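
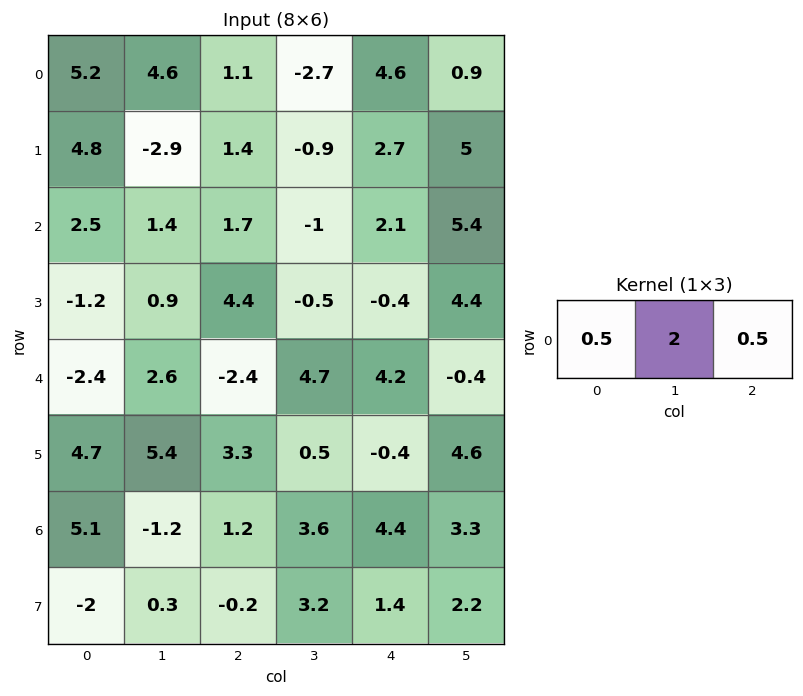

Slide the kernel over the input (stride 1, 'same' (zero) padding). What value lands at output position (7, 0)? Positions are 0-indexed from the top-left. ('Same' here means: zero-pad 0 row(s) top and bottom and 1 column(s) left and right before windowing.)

The receptive field on the zero-padded input at this output position is [0 -2 0.3]. Elementwise product with the kernel and sum: 0·0.5 + -2·2 + 0.3·0.5.

-3.85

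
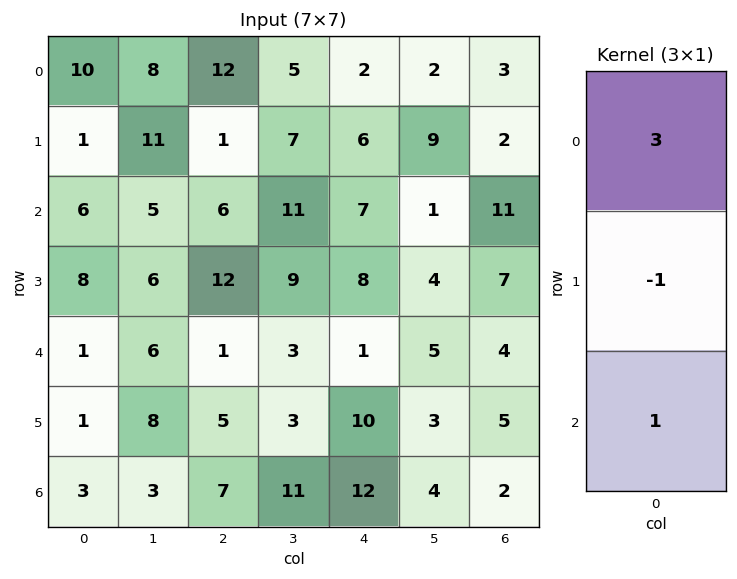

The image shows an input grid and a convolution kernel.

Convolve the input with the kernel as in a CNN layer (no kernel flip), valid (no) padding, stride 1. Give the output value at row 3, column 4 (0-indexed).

The receptive field on the input at this output position is [8 / 1 / 10]. Elementwise product with the kernel and sum: 8·3 + 1·-1 + 10·1.

33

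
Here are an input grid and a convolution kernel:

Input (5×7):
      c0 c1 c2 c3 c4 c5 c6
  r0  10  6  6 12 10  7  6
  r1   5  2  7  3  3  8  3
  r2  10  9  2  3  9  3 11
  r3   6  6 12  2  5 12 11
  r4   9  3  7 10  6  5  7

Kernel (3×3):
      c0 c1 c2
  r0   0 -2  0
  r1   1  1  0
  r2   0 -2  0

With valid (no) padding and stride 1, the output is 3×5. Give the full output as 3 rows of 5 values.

Output[0,0]: The receptive field on the input at this output position is [10 6 6 / 5 2 7 / 10 9 2]. Elementwise product with the kernel and sum: 6·-2 + 5·1 + 2·1 + 9·-2.
Output[0,1]: The receptive field on the input at this output position is [6 6 12 / 2 7 3 / 9 2 3]. Elementwise product with the kernel and sum: 6·-2 + 2·1 + 7·1 + 2·-2.

-23 -7 -20 -32 -9
3 -27 -5 -4 -28
-12 0 -12 -23 1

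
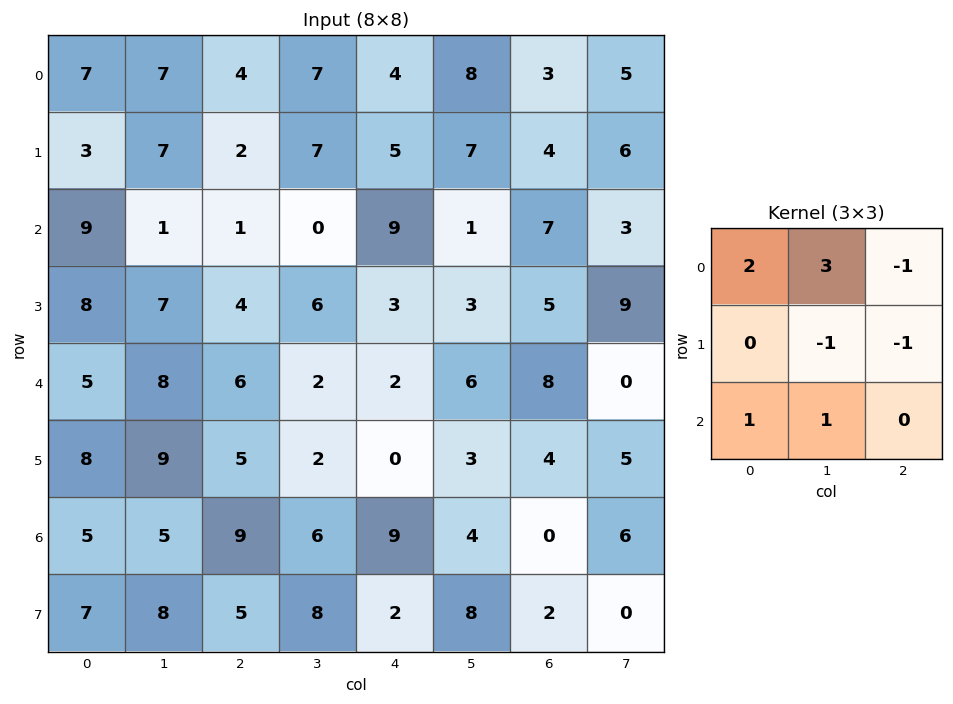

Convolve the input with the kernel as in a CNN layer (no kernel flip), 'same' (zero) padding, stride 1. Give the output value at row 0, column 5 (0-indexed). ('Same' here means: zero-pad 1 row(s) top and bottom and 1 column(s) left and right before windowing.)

1

The receptive field on the zero-padded input at this output position is [0 0 0 / 4 8 3 / 5 7 4]. Elementwise product with the kernel and sum: 0·2 + 0·3 + 0·-1 + 8·-1 + 3·-1 + 5·1 + 7·1.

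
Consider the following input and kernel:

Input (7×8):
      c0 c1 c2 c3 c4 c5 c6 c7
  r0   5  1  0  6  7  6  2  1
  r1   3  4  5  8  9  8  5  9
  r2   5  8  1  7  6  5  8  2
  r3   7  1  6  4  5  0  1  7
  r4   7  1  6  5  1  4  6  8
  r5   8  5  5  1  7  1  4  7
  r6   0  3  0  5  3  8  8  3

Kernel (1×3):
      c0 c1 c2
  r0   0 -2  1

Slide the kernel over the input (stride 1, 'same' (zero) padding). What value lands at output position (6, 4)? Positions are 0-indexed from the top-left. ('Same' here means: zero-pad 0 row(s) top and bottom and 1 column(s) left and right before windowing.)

The receptive field on the zero-padded input at this output position is [5 3 8]. Elementwise product with the kernel and sum: 3·-2 + 8·1.

2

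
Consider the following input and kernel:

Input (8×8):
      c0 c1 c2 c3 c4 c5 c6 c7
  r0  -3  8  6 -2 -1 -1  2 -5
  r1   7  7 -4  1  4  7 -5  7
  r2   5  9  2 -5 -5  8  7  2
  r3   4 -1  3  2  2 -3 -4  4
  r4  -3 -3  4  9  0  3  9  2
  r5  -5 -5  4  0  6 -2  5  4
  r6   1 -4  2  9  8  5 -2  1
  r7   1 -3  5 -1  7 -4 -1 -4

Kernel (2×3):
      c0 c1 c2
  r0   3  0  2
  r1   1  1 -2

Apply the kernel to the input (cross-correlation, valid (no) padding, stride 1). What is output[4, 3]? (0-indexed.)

43

The receptive field on the input at this output position is [9 0 3 / 0 6 -2]. Elementwise product with the kernel and sum: 9·3 + 3·2 + 0·1 + 6·1 + -2·-2.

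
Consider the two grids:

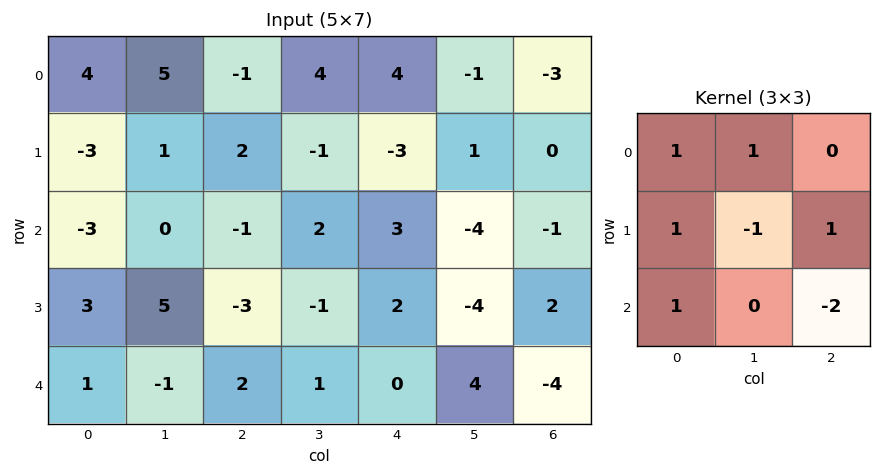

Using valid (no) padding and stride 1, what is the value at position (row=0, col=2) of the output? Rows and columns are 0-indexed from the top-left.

The receptive field on the input at this output position is [-1 4 4 / 2 -1 -3 / -1 2 3]. Elementwise product with the kernel and sum: -1·1 + 4·1 + 2·1 + -1·-1 + -3·1 + -1·1 + 3·-2.

-4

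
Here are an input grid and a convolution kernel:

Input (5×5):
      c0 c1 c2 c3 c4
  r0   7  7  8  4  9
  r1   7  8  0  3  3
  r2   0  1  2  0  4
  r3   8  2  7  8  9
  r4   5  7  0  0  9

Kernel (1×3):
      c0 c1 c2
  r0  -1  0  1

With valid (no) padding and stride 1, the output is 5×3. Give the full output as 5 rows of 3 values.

1 -3 1
-7 -5 3
2 -1 2
-1 6 2
-5 -7 9

Output[0,0]: The receptive field on the input at this output position is [7 7 8]. Elementwise product with the kernel and sum: 7·-1 + 8·1.
Output[0,1]: The receptive field on the input at this output position is [7 8 4]. Elementwise product with the kernel and sum: 7·-1 + 4·1.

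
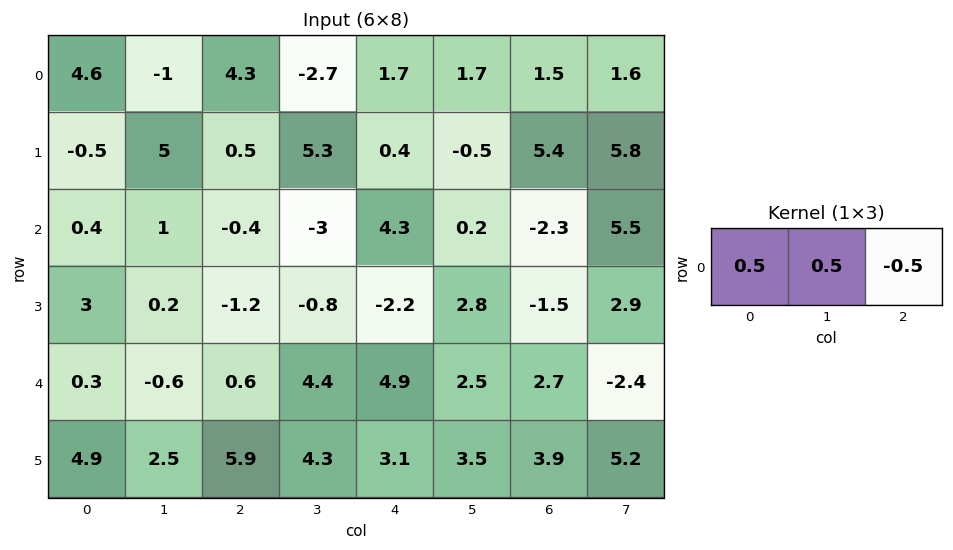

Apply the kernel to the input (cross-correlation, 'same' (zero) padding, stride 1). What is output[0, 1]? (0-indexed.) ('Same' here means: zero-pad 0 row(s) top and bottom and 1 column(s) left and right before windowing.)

The receptive field on the zero-padded input at this output position is [4.6 -1 4.3]. Elementwise product with the kernel and sum: 4.6·0.5 + -1·0.5 + 4.3·-0.5.

-0.35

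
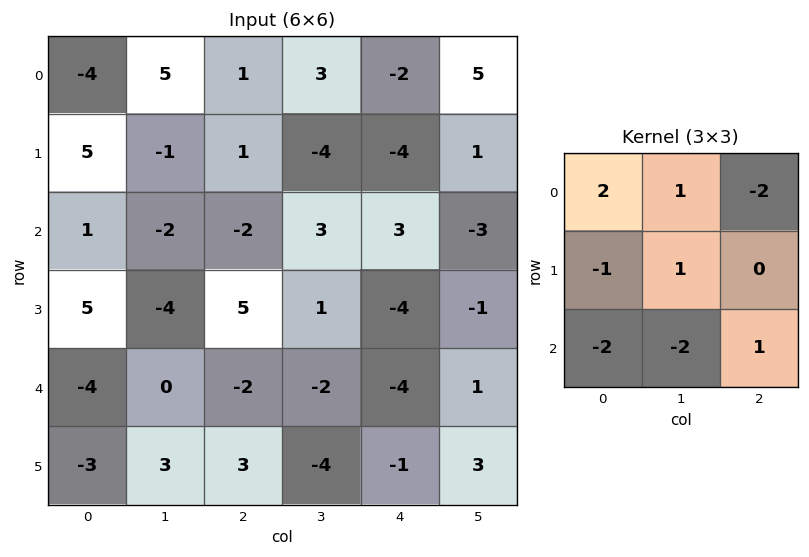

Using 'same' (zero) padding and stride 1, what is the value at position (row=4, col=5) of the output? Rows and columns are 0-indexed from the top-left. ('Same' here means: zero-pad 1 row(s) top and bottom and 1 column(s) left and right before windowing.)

The receptive field on the zero-padded input at this output position is [-4 -1 0 / -4 1 0 / -1 3 0]. Elementwise product with the kernel and sum: -4·2 + -1·1 + 0·-2 + -4·-1 + 1·1 + -1·-2 + 3·-2 + 0·1.

-8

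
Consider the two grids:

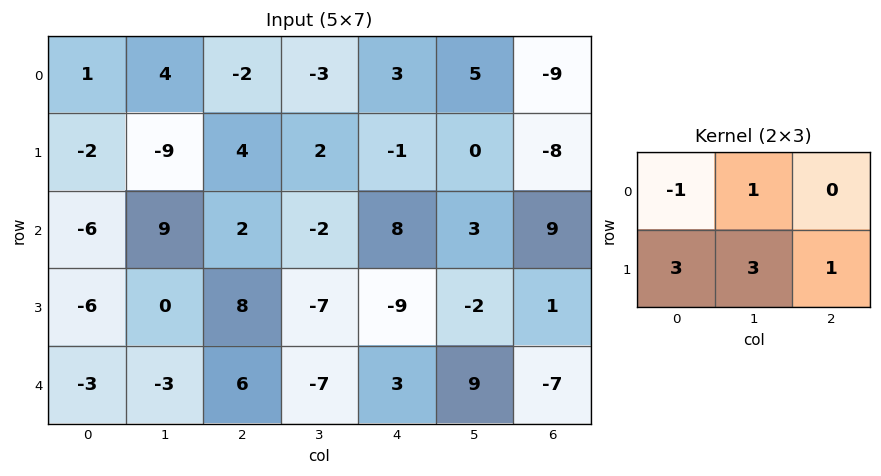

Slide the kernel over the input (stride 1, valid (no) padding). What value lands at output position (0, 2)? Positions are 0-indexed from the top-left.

The receptive field on the input at this output position is [-2 -3 3 / 4 2 -1]. Elementwise product with the kernel and sum: -2·-1 + -3·1 + 4·3 + 2·3 + -1·1.

16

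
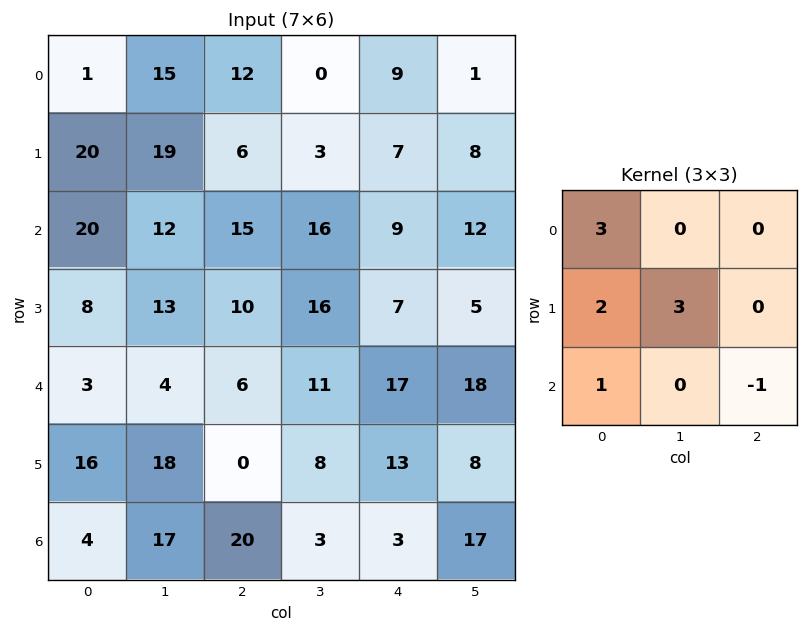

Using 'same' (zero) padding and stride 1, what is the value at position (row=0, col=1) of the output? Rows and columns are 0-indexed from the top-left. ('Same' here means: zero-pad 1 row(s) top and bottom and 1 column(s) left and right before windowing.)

The receptive field on the zero-padded input at this output position is [0 0 0 / 1 15 12 / 20 19 6]. Elementwise product with the kernel and sum: 0·3 + 1·2 + 15·3 + 20·1 + 6·-1.

61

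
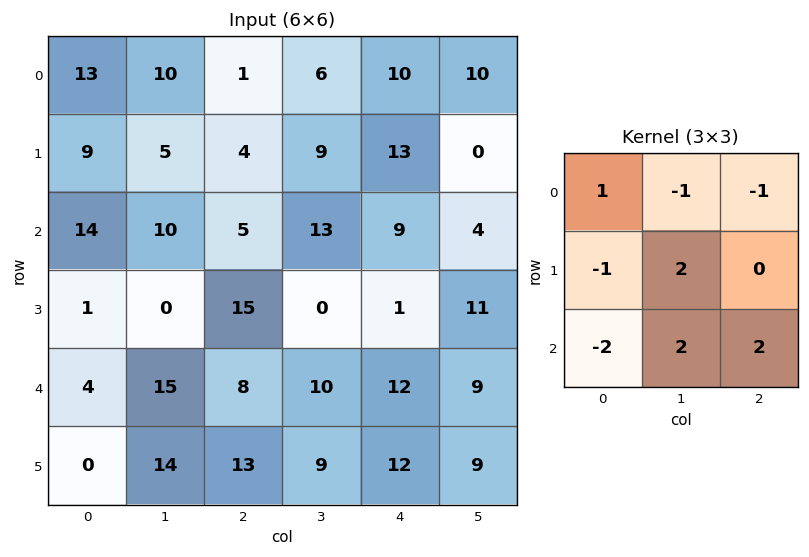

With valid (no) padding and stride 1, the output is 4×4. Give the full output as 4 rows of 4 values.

5 22 33 3
34 22 -25 25
36 28 -4 24
66 2 42 26

Output[0,0]: The receptive field on the input at this output position is [13 10 1 / 9 5 4 / 14 10 5]. Elementwise product with the kernel and sum: 13·1 + 10·-1 + 1·-1 + 9·-1 + 5·2 + 14·-2 + 10·2 + 5·2.
Output[0,1]: The receptive field on the input at this output position is [10 1 6 / 5 4 9 / 10 5 13]. Elementwise product with the kernel and sum: 10·1 + 1·-1 + 6·-1 + 5·-1 + 4·2 + 10·-2 + 5·2 + 13·2.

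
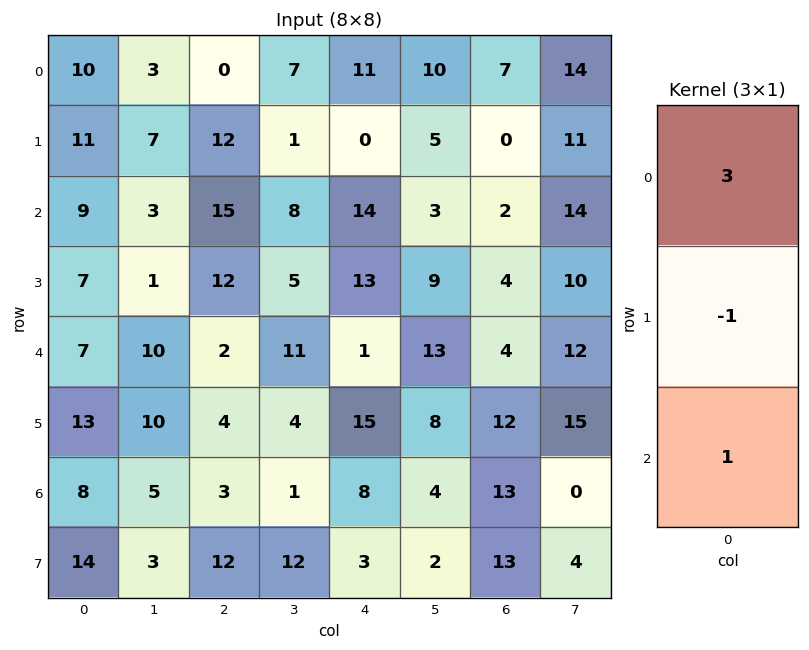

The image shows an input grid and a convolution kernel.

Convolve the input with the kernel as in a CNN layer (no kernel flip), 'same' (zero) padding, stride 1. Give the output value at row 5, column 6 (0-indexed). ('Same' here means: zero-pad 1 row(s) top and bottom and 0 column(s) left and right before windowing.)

13

The receptive field on the zero-padded input at this output position is [4 / 12 / 13]. Elementwise product with the kernel and sum: 4·3 + 12·-1 + 13·1.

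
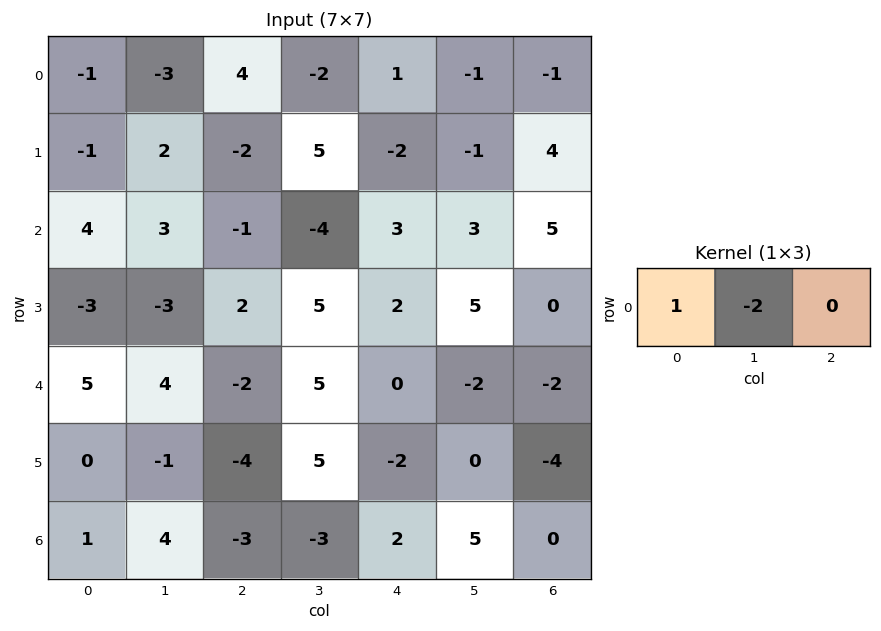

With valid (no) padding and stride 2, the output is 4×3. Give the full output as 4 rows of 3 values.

Output[0,0]: The receptive field on the input at this output position is [-1 -3 4]. Elementwise product with the kernel and sum: -1·1 + -3·-2.
Output[0,1]: The receptive field on the input at this output position is [4 -2 1]. Elementwise product with the kernel and sum: 4·1 + -2·-2.

5 8 3
-2 7 -3
-3 -12 4
-7 3 -8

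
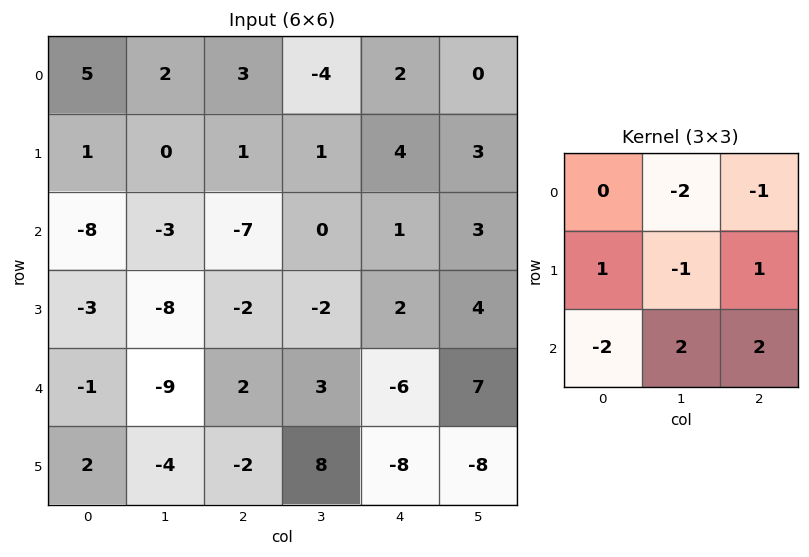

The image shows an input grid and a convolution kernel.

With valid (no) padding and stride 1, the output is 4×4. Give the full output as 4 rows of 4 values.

-9 -10 26 4
-27 9 -8 7
4 34 -9 -9
12 18 -1 -40

Output[0,0]: The receptive field on the input at this output position is [5 2 3 / 1 0 1 / -8 -3 -7]. Elementwise product with the kernel and sum: 2·-2 + 3·-1 + 1·1 + 0·-1 + 1·1 + -8·-2 + -3·2 + -7·2.
Output[0,1]: The receptive field on the input at this output position is [2 3 -4 / 0 1 1 / -3 -7 0]. Elementwise product with the kernel and sum: 3·-2 + -4·-1 + 0·1 + 1·-1 + 1·1 + -3·-2 + -7·2 + 0·2.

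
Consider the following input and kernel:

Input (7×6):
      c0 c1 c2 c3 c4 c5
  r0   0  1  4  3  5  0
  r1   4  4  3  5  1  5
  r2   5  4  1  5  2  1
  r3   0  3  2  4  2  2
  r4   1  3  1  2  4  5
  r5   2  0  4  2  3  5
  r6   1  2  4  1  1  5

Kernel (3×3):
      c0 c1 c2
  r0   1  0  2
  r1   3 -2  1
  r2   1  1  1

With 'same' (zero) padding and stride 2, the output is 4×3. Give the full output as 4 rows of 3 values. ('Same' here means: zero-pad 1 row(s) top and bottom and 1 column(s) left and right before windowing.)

9 10 10
5 38 35
9 26 21
0 3 18

Output[0,0]: The receptive field on the zero-padded input at this output position is [0 0 0 / 0 0 1 / 0 4 4]. Elementwise product with the kernel and sum: 0·1 + 0·2 + 0·3 + 0·-2 + 1·1 + 0·1 + 4·1 + 4·1.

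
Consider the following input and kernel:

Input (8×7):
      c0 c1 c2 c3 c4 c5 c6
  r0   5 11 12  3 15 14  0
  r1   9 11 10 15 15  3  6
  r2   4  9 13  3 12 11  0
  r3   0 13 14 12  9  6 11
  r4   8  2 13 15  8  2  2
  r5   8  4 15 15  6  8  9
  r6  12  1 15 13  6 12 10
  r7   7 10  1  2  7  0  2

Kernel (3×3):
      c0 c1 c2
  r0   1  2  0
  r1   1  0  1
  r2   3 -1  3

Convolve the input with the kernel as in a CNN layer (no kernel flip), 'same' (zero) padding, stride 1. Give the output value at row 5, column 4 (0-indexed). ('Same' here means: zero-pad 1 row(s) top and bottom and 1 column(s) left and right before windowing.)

123

The receptive field on the zero-padded input at this output position is [15 8 2 / 15 6 8 / 13 6 12]. Elementwise product with the kernel and sum: 15·1 + 8·2 + 15·1 + 8·1 + 13·3 + 6·-1 + 12·3.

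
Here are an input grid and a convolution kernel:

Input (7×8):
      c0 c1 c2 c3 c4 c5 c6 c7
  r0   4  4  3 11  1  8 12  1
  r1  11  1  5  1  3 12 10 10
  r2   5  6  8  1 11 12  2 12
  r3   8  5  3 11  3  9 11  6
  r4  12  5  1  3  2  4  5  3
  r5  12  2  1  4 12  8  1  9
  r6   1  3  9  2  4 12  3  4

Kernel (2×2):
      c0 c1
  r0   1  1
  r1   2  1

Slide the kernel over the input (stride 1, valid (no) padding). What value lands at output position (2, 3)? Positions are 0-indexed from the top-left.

37

The receptive field on the input at this output position is [1 11 / 11 3]. Elementwise product with the kernel and sum: 1·1 + 11·1 + 11·2 + 3·1.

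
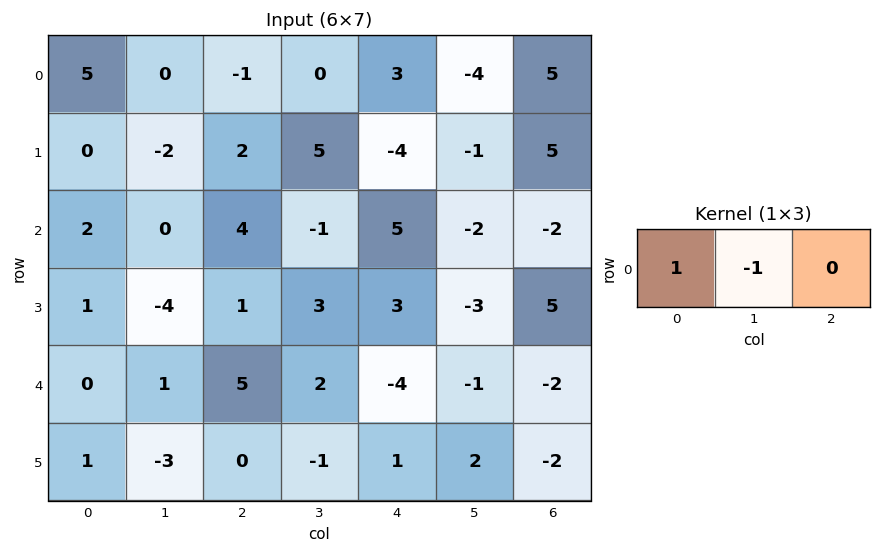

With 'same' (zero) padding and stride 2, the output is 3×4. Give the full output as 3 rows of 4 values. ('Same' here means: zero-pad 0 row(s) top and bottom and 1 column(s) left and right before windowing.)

Output[0,0]: The receptive field on the zero-padded input at this output position is [0 5 0]. Elementwise product with the kernel and sum: 0·1 + 5·-1.
Output[0,1]: The receptive field on the zero-padded input at this output position is [0 -1 0]. Elementwise product with the kernel and sum: 0·1 + -1·-1.

-5 1 -3 -9
-2 -4 -6 0
0 -4 6 1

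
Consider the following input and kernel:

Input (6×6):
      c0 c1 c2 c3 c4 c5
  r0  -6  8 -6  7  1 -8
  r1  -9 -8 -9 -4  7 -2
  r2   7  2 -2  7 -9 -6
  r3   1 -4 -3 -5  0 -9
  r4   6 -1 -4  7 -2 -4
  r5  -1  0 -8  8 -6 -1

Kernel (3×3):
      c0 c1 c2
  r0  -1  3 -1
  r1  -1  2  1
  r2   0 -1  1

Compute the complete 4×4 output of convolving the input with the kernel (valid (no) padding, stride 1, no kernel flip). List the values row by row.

Output[0,0]: The receptive field on the input at this output position is [-6 8 -6 / -9 -8 -9 / 7 2 -2]. Elementwise product with the kernel and sum: -6·-1 + 8·3 + -6·-1 + -9·-1 + -8·2 + -9·1 + 2·-1 + -2·1.
Output[0,1]: The receptive field on the input at this output position is [8 -6 7 / -8 -9 -4 / 2 -2 7]. Elementwise product with the kernel and sum: 8·-1 + -6·3 + 7·-1 + -8·-1 + -9·2 + -4·1 + -2·-1 + 7·1.

16 -38 18 23
-10 -16 2 -13
-14 -11 16 -34
-30 16 -10 4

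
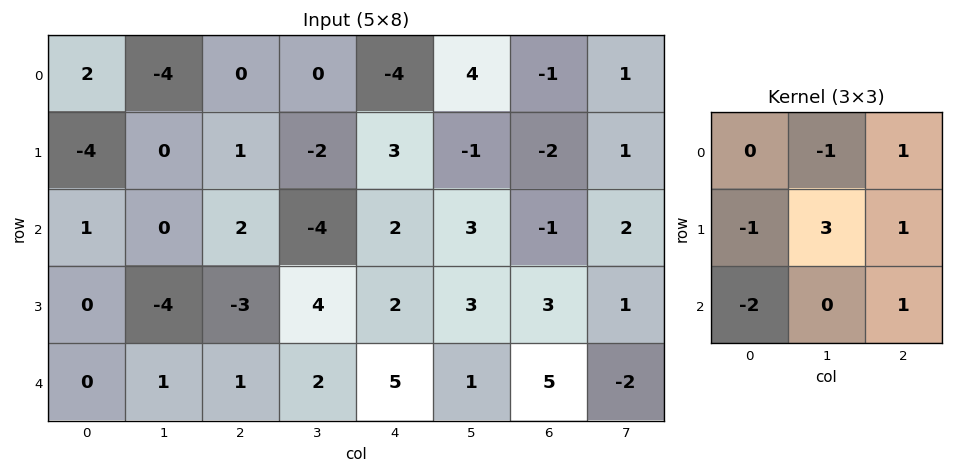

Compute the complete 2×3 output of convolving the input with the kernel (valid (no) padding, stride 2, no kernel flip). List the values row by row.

9 -10 -18
-12 26 1

Output[0,0]: The receptive field on the input at this output position is [2 -4 0 / -4 0 1 / 1 0 2]. Elementwise product with the kernel and sum: -4·-1 + 0·1 + -4·-1 + 0·3 + 1·1 + 1·-2 + 2·1.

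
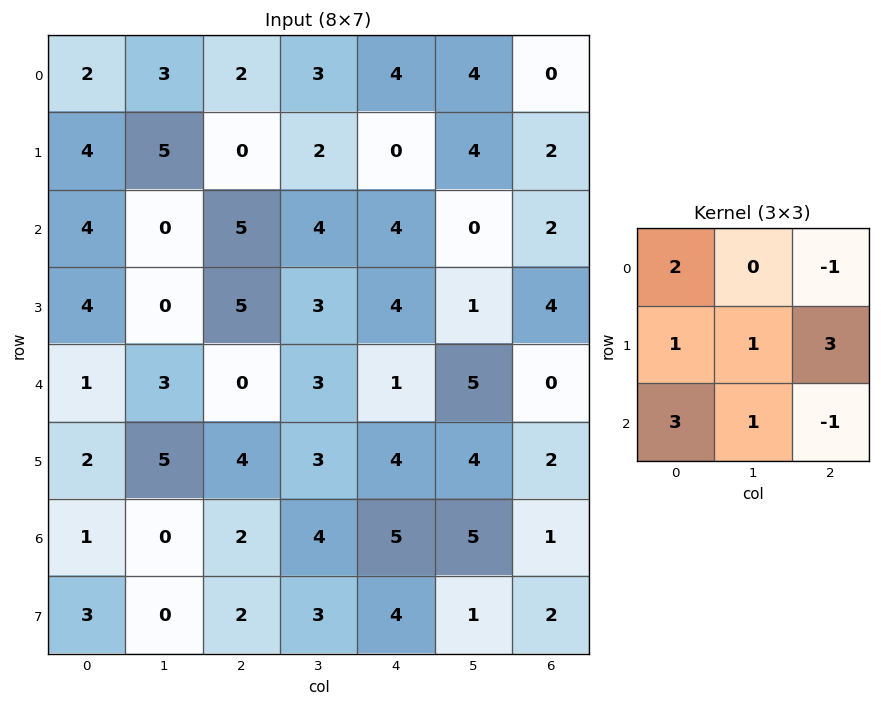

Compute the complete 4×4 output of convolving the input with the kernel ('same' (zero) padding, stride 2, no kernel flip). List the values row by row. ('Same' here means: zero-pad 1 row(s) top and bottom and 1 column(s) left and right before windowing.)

10 27 21 18
3 27 20 17
7 25 33 21
-1 20 38 19

Output[0,0]: The receptive field on the zero-padded input at this output position is [0 0 0 / 0 2 3 / 0 4 5]. Elementwise product with the kernel and sum: 0·2 + 0·-1 + 0·1 + 2·1 + 3·3 + 0·3 + 4·1 + 5·-1.
Output[0,1]: The receptive field on the zero-padded input at this output position is [0 0 0 / 3 2 3 / 5 0 2]. Elementwise product with the kernel and sum: 0·2 + 0·-1 + 3·1 + 2·1 + 3·3 + 5·3 + 0·1 + 2·-1.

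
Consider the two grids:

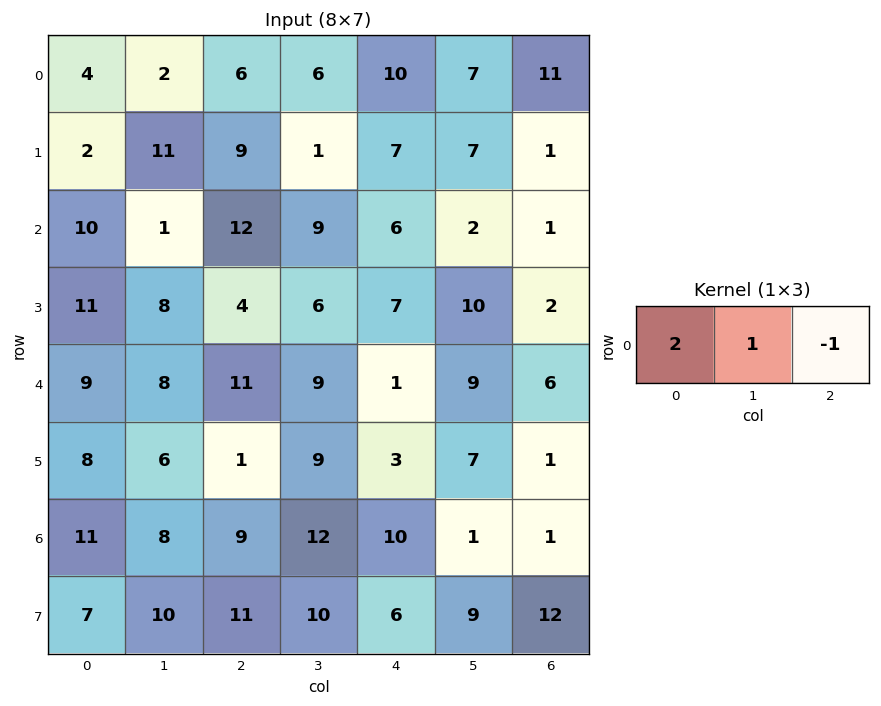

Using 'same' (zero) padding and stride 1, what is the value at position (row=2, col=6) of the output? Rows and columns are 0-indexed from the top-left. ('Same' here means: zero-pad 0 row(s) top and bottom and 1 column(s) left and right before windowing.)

5

The receptive field on the zero-padded input at this output position is [2 1 0]. Elementwise product with the kernel and sum: 2·2 + 1·1 + 0·-1.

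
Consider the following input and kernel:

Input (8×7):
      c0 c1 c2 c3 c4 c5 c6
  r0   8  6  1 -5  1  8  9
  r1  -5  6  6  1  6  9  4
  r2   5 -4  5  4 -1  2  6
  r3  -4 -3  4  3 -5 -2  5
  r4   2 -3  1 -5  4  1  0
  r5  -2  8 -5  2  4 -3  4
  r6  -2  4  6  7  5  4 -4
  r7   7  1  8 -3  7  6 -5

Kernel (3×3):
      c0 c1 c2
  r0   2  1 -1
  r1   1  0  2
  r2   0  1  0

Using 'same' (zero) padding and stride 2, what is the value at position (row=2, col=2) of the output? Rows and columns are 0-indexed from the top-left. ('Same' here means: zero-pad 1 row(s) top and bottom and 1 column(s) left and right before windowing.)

The receptive field on the zero-padded input at this output position is [3 -5 -2 / -5 4 1 / 2 4 -3]. Elementwise product with the kernel and sum: 3·2 + -5·1 + -2·-1 + -5·1 + 1·2 + 4·1.

4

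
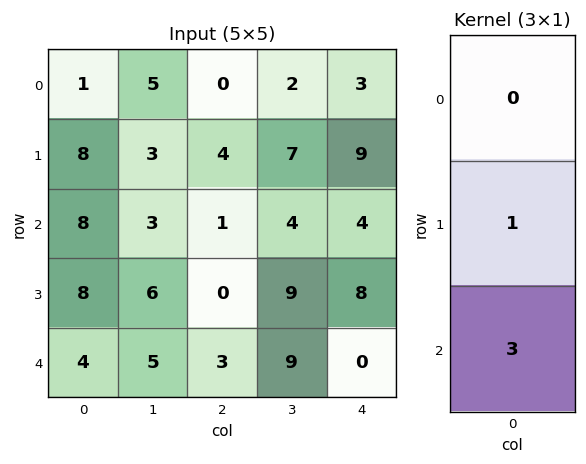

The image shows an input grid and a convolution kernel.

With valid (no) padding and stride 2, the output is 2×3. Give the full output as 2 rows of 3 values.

Output[0,0]: The receptive field on the input at this output position is [1 / 8 / 8]. Elementwise product with the kernel and sum: 8·1 + 8·3.

32 7 21
20 9 8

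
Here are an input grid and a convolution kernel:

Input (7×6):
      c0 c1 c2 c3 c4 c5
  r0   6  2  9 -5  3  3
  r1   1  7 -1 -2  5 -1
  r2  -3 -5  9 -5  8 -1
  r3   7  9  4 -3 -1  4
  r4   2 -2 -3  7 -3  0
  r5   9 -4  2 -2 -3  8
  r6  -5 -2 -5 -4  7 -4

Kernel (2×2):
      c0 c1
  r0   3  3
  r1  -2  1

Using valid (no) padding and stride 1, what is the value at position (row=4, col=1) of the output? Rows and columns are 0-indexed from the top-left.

-5

The receptive field on the input at this output position is [-2 -3 / -4 2]. Elementwise product with the kernel and sum: -2·3 + -3·3 + -4·-2 + 2·1.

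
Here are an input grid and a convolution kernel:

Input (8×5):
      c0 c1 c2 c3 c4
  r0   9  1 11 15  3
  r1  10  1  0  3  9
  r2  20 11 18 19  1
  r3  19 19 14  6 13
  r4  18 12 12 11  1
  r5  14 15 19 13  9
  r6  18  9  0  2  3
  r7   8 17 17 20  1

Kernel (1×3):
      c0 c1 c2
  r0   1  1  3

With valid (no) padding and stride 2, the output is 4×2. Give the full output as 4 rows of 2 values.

Output[0,0]: The receptive field on the input at this output position is [9 1 11]. Elementwise product with the kernel and sum: 9·1 + 1·1 + 11·3.
Output[0,1]: The receptive field on the input at this output position is [11 15 3]. Elementwise product with the kernel and sum: 11·1 + 15·1 + 3·3.

43 35
85 40
66 26
27 11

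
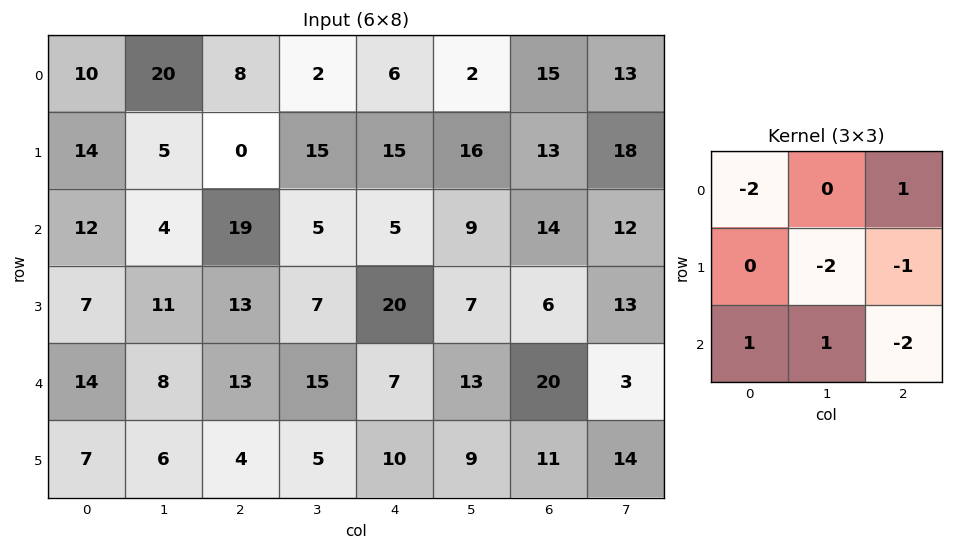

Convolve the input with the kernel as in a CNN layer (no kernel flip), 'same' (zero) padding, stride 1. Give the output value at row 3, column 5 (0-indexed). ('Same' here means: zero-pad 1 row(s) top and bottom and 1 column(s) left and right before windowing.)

The receptive field on the zero-padded input at this output position is [5 9 14 / 20 7 6 / 7 13 20]. Elementwise product with the kernel and sum: 5·-2 + 14·1 + 7·-2 + 6·-1 + 7·1 + 13·1 + 20·-2.

-36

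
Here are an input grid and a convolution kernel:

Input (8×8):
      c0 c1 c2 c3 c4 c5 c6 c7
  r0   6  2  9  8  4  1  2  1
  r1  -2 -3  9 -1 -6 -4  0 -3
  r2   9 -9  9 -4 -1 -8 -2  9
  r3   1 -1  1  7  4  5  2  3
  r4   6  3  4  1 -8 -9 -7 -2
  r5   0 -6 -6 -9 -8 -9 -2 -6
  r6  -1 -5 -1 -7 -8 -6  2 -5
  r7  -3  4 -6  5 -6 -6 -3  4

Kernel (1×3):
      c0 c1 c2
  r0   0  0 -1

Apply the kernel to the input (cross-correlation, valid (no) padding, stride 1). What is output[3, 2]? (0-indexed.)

The receptive field on the input at this output position is [1 7 4]. Elementwise product with the kernel and sum: 4·-1.

-4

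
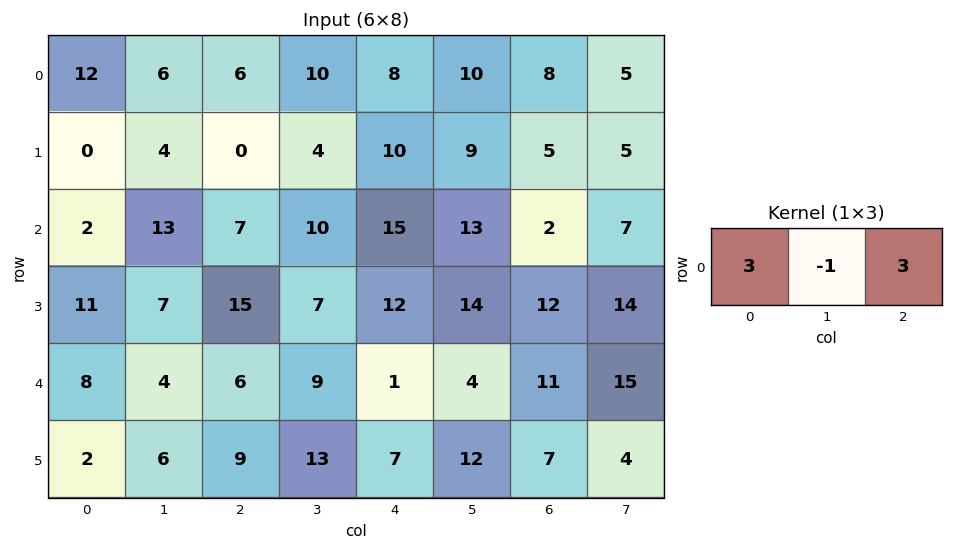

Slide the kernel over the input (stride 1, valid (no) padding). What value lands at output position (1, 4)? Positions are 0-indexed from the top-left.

36

The receptive field on the input at this output position is [10 9 5]. Elementwise product with the kernel and sum: 10·3 + 9·-1 + 5·3.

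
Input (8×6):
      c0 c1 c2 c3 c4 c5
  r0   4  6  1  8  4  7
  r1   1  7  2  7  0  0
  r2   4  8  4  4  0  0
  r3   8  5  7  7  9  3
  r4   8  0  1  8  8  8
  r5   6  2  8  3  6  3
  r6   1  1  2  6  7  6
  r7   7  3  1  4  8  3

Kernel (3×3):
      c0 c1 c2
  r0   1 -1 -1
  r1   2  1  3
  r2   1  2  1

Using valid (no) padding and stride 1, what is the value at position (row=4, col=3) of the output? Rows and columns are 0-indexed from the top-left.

The receptive field on the input at this output position is [8 8 8 / 3 6 3 / 6 7 6]. Elementwise product with the kernel and sum: 8·1 + 8·-1 + 8·-1 + 3·2 + 6·1 + 3·3 + 6·1 + 7·2 + 6·1.

39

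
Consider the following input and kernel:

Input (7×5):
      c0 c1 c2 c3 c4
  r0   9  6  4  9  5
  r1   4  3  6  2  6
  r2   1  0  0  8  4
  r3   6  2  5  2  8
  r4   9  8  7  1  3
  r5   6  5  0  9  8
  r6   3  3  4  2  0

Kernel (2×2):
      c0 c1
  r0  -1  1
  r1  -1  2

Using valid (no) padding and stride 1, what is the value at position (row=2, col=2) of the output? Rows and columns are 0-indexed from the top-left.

The receptive field on the input at this output position is [0 8 / 5 2]. Elementwise product with the kernel and sum: 0·-1 + 8·1 + 5·-1 + 2·2.

7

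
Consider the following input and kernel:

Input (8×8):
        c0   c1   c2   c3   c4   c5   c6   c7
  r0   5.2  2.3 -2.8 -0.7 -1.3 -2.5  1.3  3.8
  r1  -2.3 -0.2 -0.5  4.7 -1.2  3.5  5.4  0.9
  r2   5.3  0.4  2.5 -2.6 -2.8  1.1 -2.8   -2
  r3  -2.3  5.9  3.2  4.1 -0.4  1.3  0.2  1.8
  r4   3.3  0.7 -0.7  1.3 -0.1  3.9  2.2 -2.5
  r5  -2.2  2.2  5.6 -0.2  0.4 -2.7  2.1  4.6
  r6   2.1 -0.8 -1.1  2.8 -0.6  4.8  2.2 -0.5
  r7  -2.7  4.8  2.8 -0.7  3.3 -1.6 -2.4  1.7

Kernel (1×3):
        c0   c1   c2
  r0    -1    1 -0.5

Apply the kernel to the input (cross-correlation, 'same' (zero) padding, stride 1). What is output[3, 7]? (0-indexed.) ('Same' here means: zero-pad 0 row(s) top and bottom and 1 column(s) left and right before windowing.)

The receptive field on the zero-padded input at this output position is [0.2 1.8 0]. Elementwise product with the kernel and sum: 0.2·-1 + 1.8·1 + 0·-0.5.

1.6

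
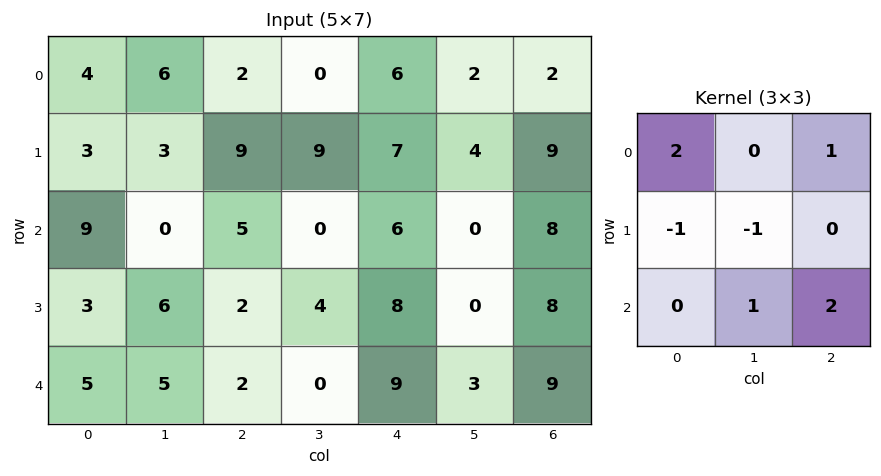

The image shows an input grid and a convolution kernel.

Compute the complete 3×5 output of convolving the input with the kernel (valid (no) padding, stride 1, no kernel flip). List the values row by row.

14 5 4 -8 19
16 20 40 24 33
23 -6 28 3 33

Output[0,0]: The receptive field on the input at this output position is [4 6 2 / 3 3 9 / 9 0 5]. Elementwise product with the kernel and sum: 4·2 + 2·1 + 3·-1 + 3·-1 + 0·1 + 5·2.
Output[0,1]: The receptive field on the input at this output position is [6 2 0 / 3 9 9 / 0 5 0]. Elementwise product with the kernel and sum: 6·2 + 0·1 + 3·-1 + 9·-1 + 5·1 + 0·2.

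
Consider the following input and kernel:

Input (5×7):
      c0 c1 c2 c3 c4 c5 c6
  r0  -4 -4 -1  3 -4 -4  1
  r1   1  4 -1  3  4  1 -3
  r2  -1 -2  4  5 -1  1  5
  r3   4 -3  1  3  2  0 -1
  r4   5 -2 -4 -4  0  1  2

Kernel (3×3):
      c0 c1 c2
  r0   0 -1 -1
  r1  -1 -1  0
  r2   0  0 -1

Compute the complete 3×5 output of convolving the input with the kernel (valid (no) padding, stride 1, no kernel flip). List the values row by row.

-4 -10 0 0 -7
-1 -7 -18 -9 3
1 -3 -8 -6 -10

Output[0,0]: The receptive field on the input at this output position is [-4 -4 -1 / 1 4 -1 / -1 -2 4]. Elementwise product with the kernel and sum: -4·-1 + -1·-1 + 1·-1 + 4·-1 + 4·-1.
Output[0,1]: The receptive field on the input at this output position is [-4 -1 3 / 4 -1 3 / -2 4 5]. Elementwise product with the kernel and sum: -1·-1 + 3·-1 + 4·-1 + -1·-1 + 5·-1.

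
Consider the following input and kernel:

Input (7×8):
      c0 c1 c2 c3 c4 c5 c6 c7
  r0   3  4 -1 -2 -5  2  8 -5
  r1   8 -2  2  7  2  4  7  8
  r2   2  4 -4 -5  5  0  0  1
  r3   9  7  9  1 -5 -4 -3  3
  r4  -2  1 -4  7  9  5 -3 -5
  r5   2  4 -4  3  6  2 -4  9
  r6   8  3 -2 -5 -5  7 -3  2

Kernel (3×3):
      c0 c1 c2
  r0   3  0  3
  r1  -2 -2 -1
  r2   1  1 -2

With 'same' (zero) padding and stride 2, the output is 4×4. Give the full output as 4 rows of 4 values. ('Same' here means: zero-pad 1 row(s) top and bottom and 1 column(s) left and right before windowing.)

Output[0,0]: The receptive field on the zero-padded input at this output position is [0 0 0 / 0 3 4 / 0 8 -2]. Elementwise product with the kernel and sum: 0·3 + 0·3 + 0·-2 + 3·-2 + 4·-1 + 0·1 + 8·1 + -2·-2.

2 -18 13 -20
-19 34 37 22
18 17 -41 -22
-7 24 28 23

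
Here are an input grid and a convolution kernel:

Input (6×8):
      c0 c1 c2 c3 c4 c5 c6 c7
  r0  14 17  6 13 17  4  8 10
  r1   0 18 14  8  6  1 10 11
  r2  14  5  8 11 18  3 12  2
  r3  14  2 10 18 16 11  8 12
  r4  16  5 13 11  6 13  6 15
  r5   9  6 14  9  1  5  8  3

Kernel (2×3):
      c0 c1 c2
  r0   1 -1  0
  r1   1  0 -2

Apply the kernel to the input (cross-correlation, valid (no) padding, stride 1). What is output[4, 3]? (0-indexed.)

The receptive field on the input at this output position is [11 6 13 / 9 1 5]. Elementwise product with the kernel and sum: 11·1 + 6·-1 + 9·1 + 5·-2.

4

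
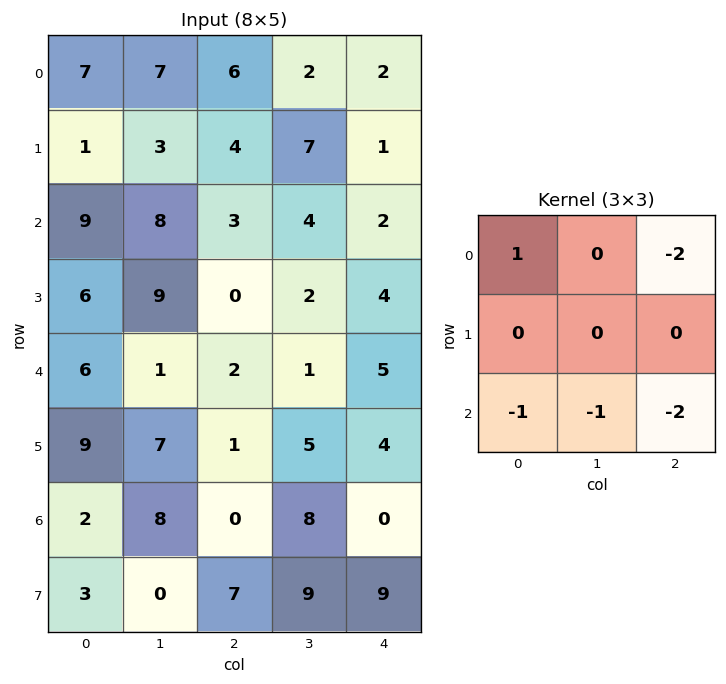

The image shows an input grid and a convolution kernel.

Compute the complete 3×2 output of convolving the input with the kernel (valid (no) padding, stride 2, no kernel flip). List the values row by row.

Output[0,0]: The receptive field on the input at this output position is [7 7 6 / 1 3 4 / 9 8 3]. Elementwise product with the kernel and sum: 7·1 + 6·-2 + 9·-1 + 8·-1 + 3·-2.
Output[0,1]: The receptive field on the input at this output position is [6 2 2 / 4 7 1 / 3 4 2]. Elementwise product with the kernel and sum: 6·1 + 2·-2 + 3·-1 + 4·-1 + 2·-2.

-28 -9
-8 -14
-8 -16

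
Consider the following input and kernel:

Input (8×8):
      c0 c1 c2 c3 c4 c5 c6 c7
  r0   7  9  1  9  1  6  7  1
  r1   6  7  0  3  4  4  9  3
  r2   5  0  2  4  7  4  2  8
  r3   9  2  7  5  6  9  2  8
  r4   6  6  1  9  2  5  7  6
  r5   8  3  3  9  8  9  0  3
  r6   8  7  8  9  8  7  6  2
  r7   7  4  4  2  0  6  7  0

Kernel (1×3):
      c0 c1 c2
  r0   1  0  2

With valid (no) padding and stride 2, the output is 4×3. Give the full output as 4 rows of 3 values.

9 3 15
9 16 11
8 5 16
24 24 20

Output[0,0]: The receptive field on the input at this output position is [7 9 1]. Elementwise product with the kernel and sum: 7·1 + 1·2.
Output[0,1]: The receptive field on the input at this output position is [1 9 1]. Elementwise product with the kernel and sum: 1·1 + 1·2.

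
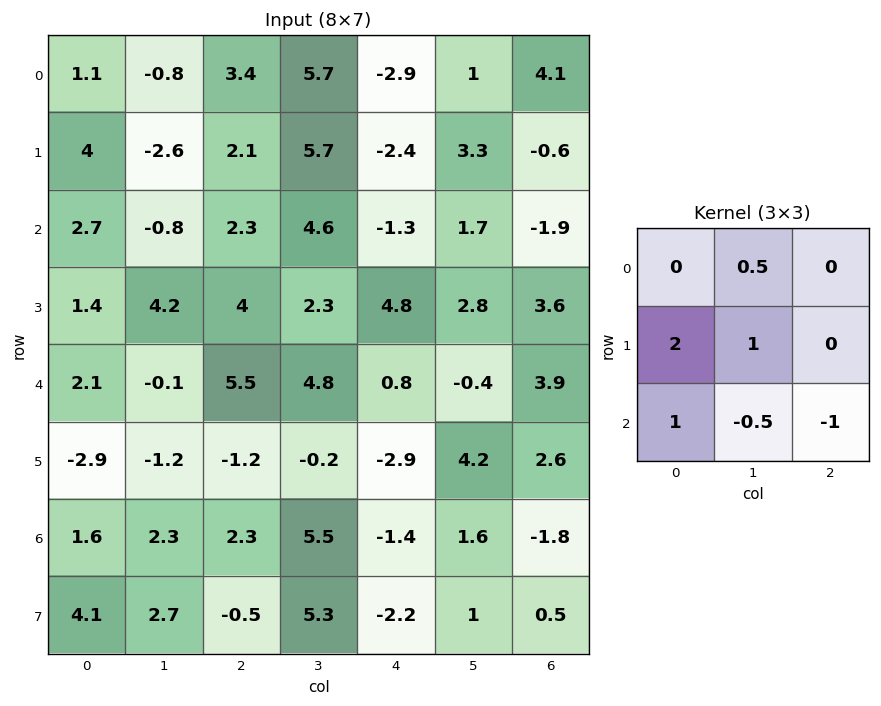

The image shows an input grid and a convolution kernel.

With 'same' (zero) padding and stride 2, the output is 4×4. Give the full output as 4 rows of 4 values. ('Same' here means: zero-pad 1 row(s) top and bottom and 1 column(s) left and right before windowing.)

Output[0,0]: The receptive field on the zero-padded input at this output position is [0 0 0 / 0 1.1 -0.8 / 0 4 -2.6]. Elementwise product with the kernel and sum: 0·0.5 + 0·2 + 1.1·1 + 0·1 + 4·-0.5 + -2.6·-1.
Output[0,1]: The receptive field on the zero-padded input at this output position is [0 0 0 / -0.8 3.4 5.7 / -2.6 2.1 5.7]. Elementwise product with the kernel and sum: 0·0.5 + -0.8·2 + 3.4·1 + -2.6·1 + 2.1·-0.5 + 5.7·-1.

1.7 -7.55 12.1 9.7
-0.2 1.65 3.8 2.2
5.45 6.9 9.85 7.8
-4.6 3.95 13.55 3.45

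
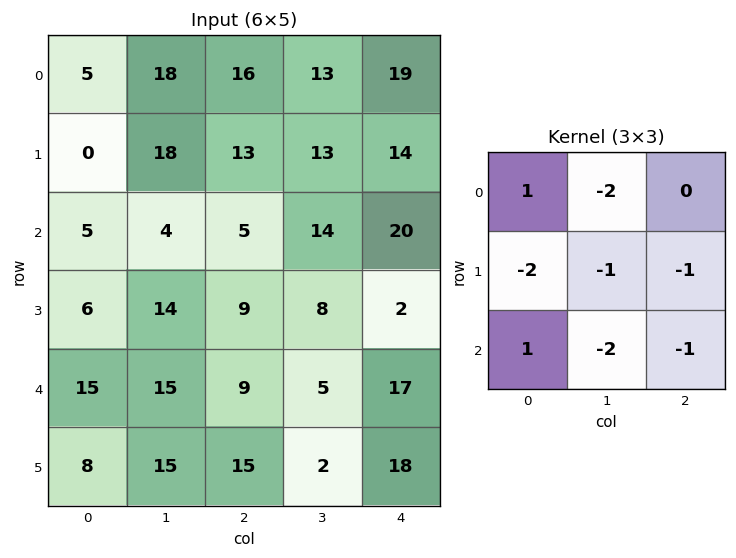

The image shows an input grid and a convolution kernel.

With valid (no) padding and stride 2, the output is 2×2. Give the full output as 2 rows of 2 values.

Output[0,0]: The receptive field on the input at this output position is [5 18 16 / 0 18 13 / 5 4 5]. Elementwise product with the kernel and sum: 5·1 + 18·-2 + 0·-2 + 18·-1 + 13·-1 + 5·1 + 4·-2 + 5·-1.

-70 -106
-62 -69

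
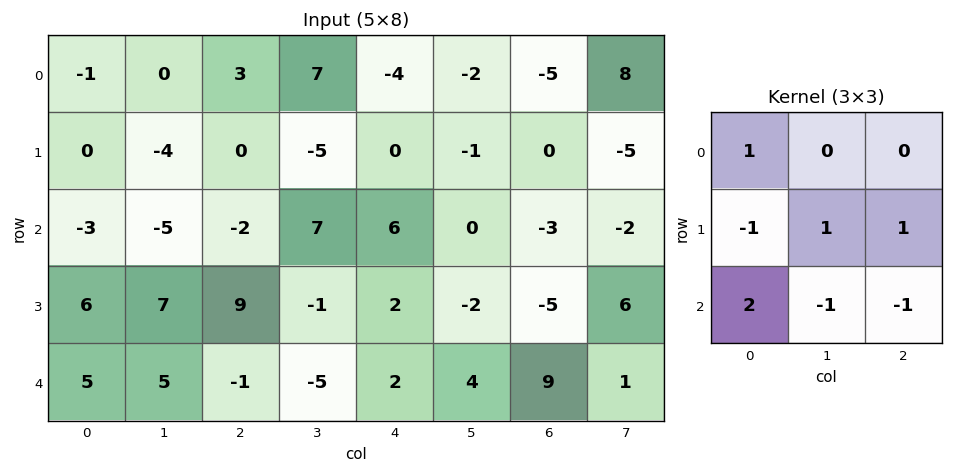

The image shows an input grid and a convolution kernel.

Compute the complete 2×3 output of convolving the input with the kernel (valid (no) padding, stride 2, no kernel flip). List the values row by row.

-4 -19 10
13 -9 -12

Output[0,0]: The receptive field on the input at this output position is [-1 0 3 / 0 -4 0 / -3 -5 -2]. Elementwise product with the kernel and sum: -1·1 + 0·-1 + -4·1 + 0·1 + -3·2 + -5·-1 + -2·-1.
Output[0,1]: The receptive field on the input at this output position is [3 7 -4 / 0 -5 0 / -2 7 6]. Elementwise product with the kernel and sum: 3·1 + 0·-1 + -5·1 + 0·1 + -2·2 + 7·-1 + 6·-1.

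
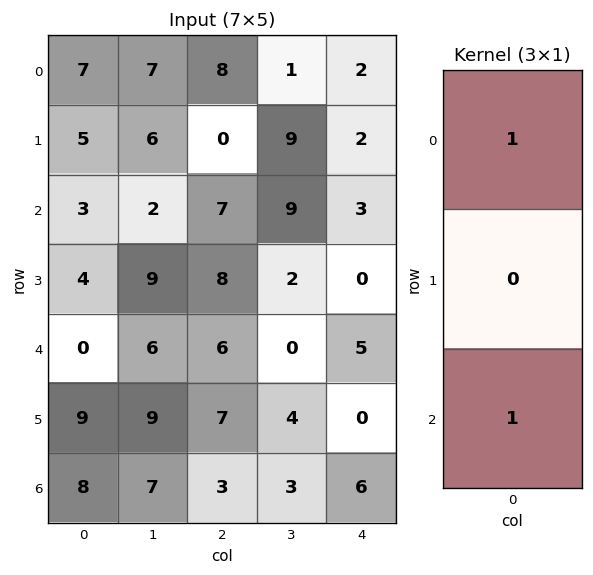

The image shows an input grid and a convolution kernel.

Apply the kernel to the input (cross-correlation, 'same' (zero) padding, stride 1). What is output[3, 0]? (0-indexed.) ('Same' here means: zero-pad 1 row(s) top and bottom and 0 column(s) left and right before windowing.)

The receptive field on the zero-padded input at this output position is [3 / 4 / 0]. Elementwise product with the kernel and sum: 3·1 + 0·1.

3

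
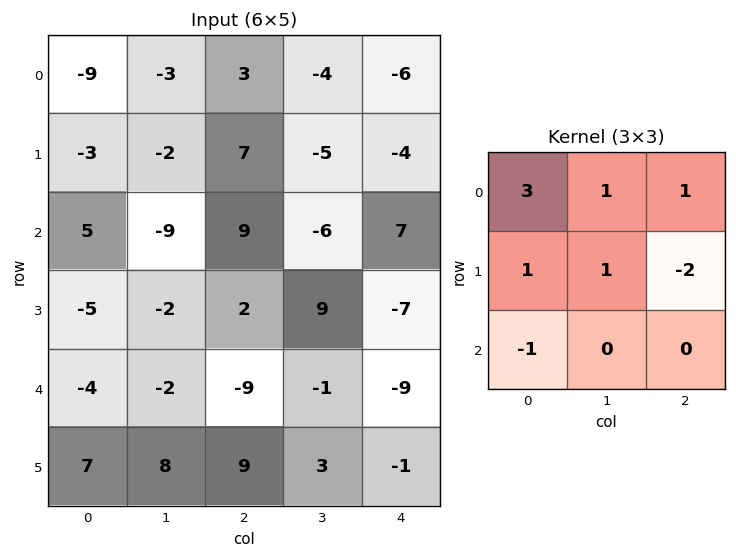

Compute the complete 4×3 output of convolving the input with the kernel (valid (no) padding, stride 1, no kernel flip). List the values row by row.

-51 14 0
-21 10 -1
8 -40 62
-10 -12 7

Output[0,0]: The receptive field on the input at this output position is [-9 -3 3 / -3 -2 7 / 5 -9 9]. Elementwise product with the kernel and sum: -9·3 + -3·1 + 3·1 + -3·1 + -2·1 + 7·-2 + 5·-1.
Output[0,1]: The receptive field on the input at this output position is [-3 3 -4 / -2 7 -5 / -9 9 -6]. Elementwise product with the kernel and sum: -3·3 + 3·1 + -4·1 + -2·1 + 7·1 + -5·-2 + -9·-1.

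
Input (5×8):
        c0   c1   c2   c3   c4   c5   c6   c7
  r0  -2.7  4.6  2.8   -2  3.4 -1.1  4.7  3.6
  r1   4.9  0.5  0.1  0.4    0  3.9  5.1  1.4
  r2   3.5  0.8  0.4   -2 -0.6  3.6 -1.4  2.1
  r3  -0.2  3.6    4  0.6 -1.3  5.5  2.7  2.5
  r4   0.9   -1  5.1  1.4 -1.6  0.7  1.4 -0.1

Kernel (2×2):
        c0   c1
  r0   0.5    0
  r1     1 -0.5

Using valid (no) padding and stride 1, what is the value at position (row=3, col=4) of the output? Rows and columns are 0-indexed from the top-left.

-2.6

The receptive field on the input at this output position is [-1.3 5.5 / -1.6 0.7]. Elementwise product with the kernel and sum: -1.3·0.5 + -1.6·1 + 0.7·-0.5.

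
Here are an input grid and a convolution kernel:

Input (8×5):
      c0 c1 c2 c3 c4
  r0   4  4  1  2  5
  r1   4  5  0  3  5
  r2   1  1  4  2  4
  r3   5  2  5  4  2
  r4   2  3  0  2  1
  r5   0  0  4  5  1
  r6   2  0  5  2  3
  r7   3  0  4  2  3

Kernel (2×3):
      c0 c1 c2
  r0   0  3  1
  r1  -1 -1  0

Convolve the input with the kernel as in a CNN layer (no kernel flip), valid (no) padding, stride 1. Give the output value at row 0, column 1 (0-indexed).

The receptive field on the input at this output position is [4 1 2 / 5 0 3]. Elementwise product with the kernel and sum: 1·3 + 2·1 + 5·-1 + 0·-1.

0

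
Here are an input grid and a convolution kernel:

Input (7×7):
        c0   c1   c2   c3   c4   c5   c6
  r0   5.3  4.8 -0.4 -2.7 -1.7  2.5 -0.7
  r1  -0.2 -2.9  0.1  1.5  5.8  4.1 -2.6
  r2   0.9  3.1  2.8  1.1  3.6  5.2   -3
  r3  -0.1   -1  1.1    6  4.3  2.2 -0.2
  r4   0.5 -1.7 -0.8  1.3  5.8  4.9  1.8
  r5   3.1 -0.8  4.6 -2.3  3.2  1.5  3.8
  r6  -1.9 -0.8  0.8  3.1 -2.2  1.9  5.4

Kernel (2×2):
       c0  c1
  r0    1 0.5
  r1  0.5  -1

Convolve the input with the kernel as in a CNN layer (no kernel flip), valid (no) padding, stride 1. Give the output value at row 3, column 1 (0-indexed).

-0.5

The receptive field on the input at this output position is [-1 1.1 / -1.7 -0.8]. Elementwise product with the kernel and sum: -1·1 + 1.1·0.5 + -1.7·0.5 + -0.8·-1.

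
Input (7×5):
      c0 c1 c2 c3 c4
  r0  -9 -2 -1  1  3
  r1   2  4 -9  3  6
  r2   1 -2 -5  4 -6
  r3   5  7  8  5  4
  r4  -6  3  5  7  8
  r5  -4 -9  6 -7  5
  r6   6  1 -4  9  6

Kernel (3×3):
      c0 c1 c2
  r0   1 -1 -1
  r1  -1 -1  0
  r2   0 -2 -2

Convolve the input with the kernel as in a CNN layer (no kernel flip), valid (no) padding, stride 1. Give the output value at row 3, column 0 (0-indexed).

-1

The receptive field on the input at this output position is [5 7 8 / -6 3 5 / -4 -9 6]. Elementwise product with the kernel and sum: 5·1 + 7·-1 + 8·-1 + -6·-1 + 3·-1 + -9·-2 + 6·-2.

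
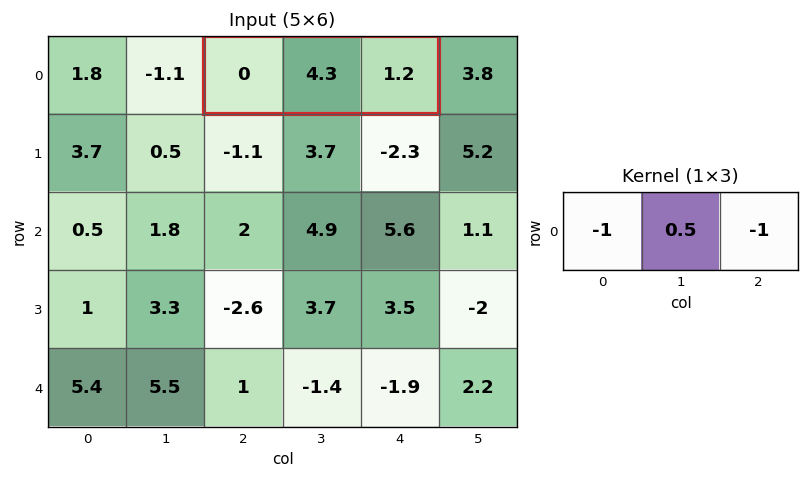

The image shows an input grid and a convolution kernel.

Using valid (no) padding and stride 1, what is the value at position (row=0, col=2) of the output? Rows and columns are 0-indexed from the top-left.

The receptive field on the input at this output position is [0 4.3 1.2]. Elementwise product with the kernel and sum: 0·-1 + 4.3·0.5 + 1.2·-1.

0.95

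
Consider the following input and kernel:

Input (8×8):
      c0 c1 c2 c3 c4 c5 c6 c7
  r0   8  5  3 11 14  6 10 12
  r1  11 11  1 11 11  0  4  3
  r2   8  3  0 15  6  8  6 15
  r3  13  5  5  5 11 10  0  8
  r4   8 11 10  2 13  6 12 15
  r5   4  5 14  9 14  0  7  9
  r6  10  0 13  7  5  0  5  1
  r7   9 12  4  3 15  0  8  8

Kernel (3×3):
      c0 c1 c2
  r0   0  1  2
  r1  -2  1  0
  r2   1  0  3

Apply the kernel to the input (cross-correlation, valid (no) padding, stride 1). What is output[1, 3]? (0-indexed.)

22

The receptive field on the input at this output position is [11 11 0 / 15 6 8 / 5 11 10]. Elementwise product with the kernel and sum: 11·1 + 0·2 + 15·-2 + 6·1 + 5·1 + 10·3.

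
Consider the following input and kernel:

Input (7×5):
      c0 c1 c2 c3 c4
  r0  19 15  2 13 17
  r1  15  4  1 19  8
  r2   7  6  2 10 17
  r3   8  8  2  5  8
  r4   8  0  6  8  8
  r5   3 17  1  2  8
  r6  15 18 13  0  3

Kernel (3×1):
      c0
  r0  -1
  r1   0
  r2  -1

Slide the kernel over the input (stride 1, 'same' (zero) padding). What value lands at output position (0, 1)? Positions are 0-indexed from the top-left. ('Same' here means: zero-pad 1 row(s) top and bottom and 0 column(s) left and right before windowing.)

-4

The receptive field on the zero-padded input at this output position is [0 / 15 / 4]. Elementwise product with the kernel and sum: 0·-1 + 4·-1.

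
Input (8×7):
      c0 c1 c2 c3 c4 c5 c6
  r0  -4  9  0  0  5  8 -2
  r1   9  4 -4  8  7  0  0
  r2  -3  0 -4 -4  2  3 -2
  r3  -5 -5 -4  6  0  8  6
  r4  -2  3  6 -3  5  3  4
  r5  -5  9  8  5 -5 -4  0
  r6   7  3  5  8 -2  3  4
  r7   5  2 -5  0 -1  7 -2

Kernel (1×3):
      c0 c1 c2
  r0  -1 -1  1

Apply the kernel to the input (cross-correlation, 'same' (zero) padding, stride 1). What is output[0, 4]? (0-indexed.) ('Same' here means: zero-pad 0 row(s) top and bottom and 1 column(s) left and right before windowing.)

The receptive field on the zero-padded input at this output position is [0 5 8]. Elementwise product with the kernel and sum: 0·-1 + 5·-1 + 8·1.

3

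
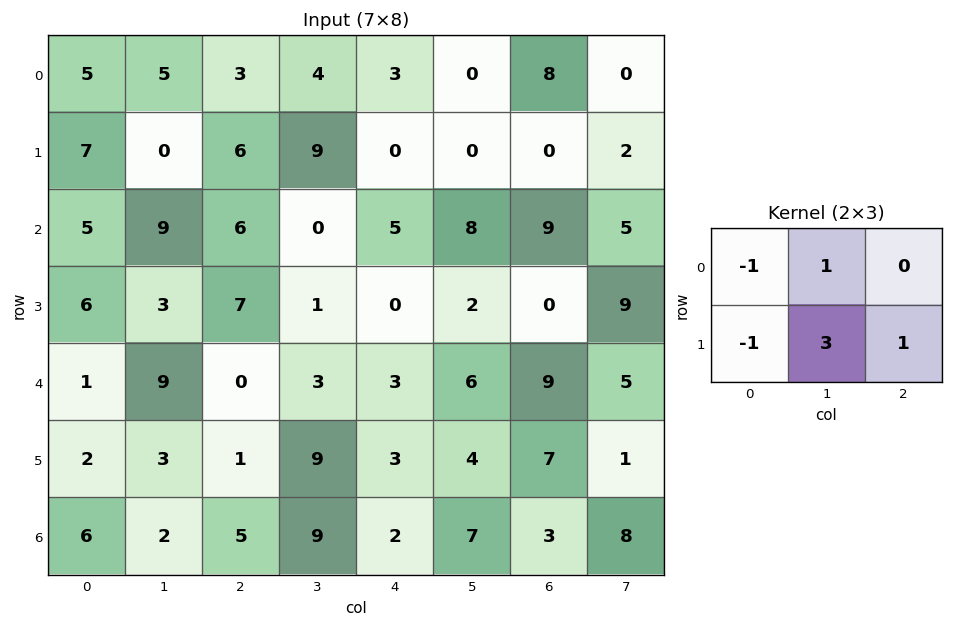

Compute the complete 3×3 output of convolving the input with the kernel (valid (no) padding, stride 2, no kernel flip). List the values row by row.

Output[0,0]: The receptive field on the input at this output position is [5 5 3 / 7 0 6]. Elementwise product with the kernel and sum: 5·-1 + 5·1 + 7·-1 + 0·3 + 6·1.
Output[0,1]: The receptive field on the input at this output position is [3 4 3 / 6 9 0]. Elementwise product with the kernel and sum: 3·-1 + 4·1 + 6·-1 + 9·3 + 0·1.

-1 22 -3
14 -10 9
16 32 19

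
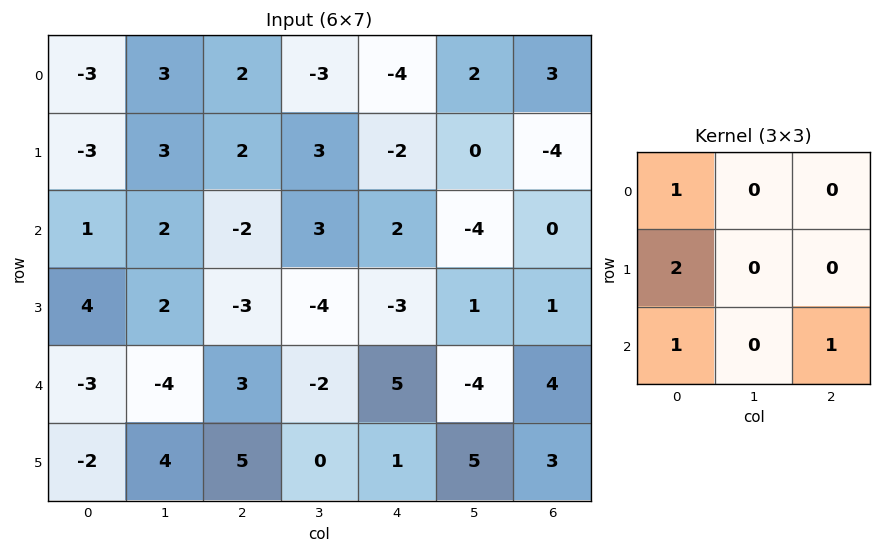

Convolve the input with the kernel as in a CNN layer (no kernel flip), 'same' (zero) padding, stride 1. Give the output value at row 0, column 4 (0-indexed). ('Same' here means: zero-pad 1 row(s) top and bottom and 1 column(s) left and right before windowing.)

The receptive field on the zero-padded input at this output position is [0 0 0 / -3 -4 2 / 3 -2 0]. Elementwise product with the kernel and sum: 0·1 + -3·2 + 3·1 + 0·1.

-3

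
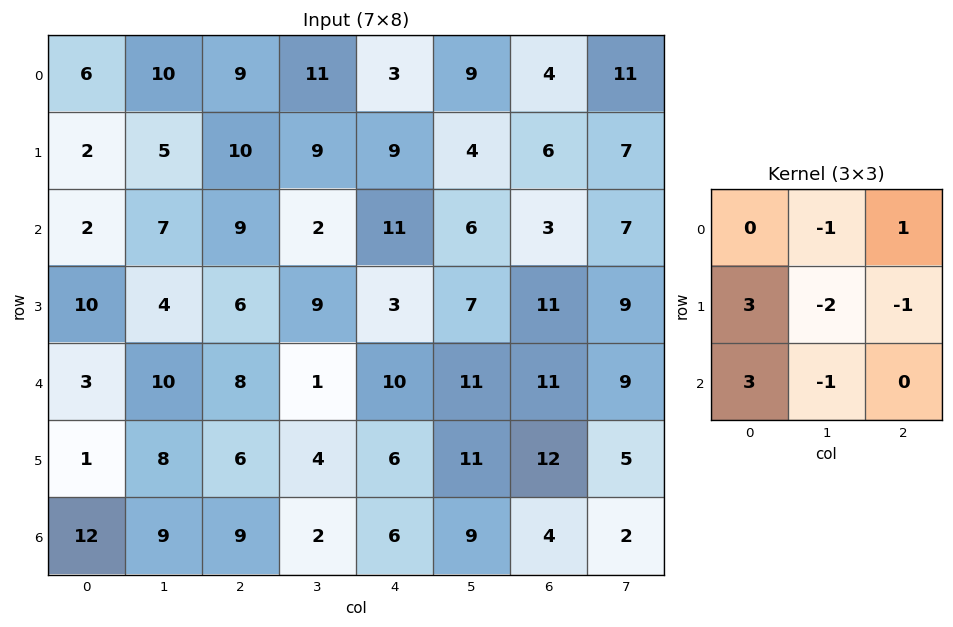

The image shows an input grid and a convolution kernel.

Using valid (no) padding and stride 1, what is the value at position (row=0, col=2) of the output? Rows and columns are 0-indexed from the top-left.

20

The receptive field on the input at this output position is [9 11 3 / 10 9 9 / 9 2 11]. Elementwise product with the kernel and sum: 11·-1 + 3·1 + 10·3 + 9·-2 + 9·-1 + 9·3 + 2·-1.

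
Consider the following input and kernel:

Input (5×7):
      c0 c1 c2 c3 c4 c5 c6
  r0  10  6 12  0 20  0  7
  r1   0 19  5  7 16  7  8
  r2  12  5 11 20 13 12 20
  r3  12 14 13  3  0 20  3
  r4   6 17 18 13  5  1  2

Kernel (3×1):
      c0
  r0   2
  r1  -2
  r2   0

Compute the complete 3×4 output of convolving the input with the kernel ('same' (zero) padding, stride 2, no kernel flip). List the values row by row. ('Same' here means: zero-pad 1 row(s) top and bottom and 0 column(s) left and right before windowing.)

-20 -24 -40 -14
-24 -12 6 -24
12 -10 -10 2

Output[0,0]: The receptive field on the zero-padded input at this output position is [0 / 10 / 0]. Elementwise product with the kernel and sum: 0·2 + 10·-2.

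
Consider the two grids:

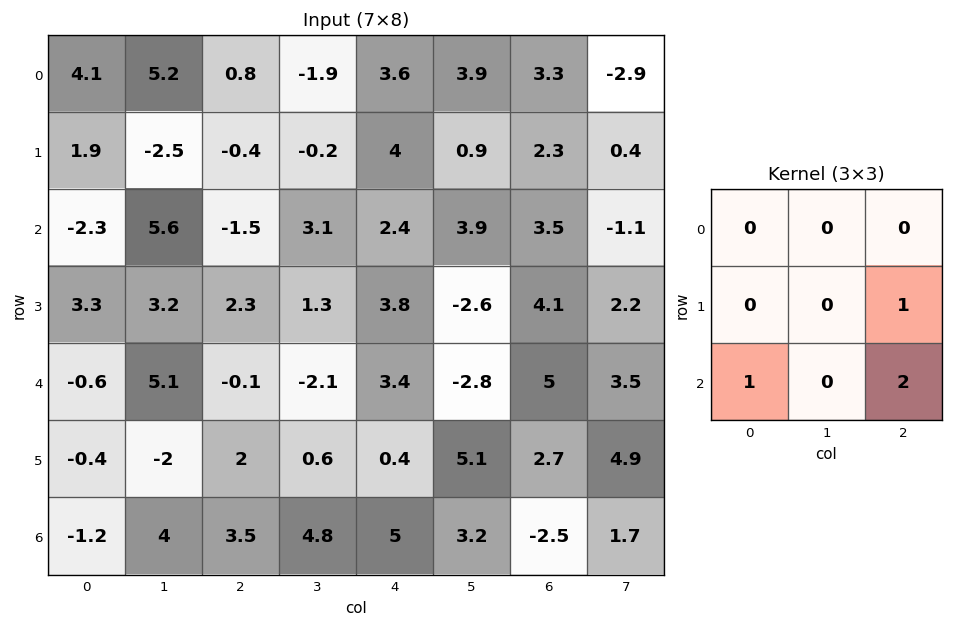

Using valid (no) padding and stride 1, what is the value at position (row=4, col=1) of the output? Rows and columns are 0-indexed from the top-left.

14.2

The receptive field on the input at this output position is [5.1 -0.1 -2.1 / -2 2 0.6 / 4 3.5 4.8]. Elementwise product with the kernel and sum: 0.6·1 + 4·1 + 4.8·2.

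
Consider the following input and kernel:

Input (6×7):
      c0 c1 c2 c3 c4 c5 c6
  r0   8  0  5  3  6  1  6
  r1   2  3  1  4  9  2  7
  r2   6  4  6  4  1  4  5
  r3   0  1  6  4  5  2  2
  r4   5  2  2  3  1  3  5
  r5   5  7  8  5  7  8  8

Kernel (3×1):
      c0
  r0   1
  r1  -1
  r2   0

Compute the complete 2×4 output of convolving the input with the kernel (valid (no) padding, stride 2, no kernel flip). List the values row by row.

Output[0,0]: The receptive field on the input at this output position is [8 / 2 / 6]. Elementwise product with the kernel and sum: 8·1 + 2·-1.
Output[0,1]: The receptive field on the input at this output position is [5 / 1 / 6]. Elementwise product with the kernel and sum: 5·1 + 1·-1.

6 4 -3 -1
6 0 -4 3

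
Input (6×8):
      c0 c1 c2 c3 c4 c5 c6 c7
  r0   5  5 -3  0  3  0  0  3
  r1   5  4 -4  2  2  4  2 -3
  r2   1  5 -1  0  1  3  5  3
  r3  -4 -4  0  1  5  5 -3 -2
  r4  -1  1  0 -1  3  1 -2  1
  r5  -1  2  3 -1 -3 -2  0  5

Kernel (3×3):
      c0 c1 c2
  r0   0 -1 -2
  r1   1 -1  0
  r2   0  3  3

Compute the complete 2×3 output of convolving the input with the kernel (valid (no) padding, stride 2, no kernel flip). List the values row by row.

Output[0,0]: The receptive field on the input at this output position is [5 5 -3 / 5 4 -4 / 1 5 -1]. Elementwise product with the kernel and sum: 5·-1 + -3·-2 + 5·1 + 4·-1 + 5·3 + -1·3.

14 -9 22
0 3 -16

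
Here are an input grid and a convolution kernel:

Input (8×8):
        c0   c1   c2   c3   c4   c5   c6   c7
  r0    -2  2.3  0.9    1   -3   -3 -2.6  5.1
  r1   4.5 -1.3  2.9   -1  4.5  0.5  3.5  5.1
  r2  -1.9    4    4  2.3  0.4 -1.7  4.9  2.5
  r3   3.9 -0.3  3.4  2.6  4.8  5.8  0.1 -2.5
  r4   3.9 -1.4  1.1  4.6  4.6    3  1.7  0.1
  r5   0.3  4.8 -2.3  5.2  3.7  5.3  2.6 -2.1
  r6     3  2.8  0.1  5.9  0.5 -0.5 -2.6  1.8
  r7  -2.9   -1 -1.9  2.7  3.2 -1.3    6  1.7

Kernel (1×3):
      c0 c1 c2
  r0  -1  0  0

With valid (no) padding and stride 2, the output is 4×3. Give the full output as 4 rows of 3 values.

2 -0.9 3
1.9 -4 -0.4
-3.9 -1.1 -4.6
-3 -0.1 -0.5

Output[0,0]: The receptive field on the input at this output position is [-2 2.3 0.9]. Elementwise product with the kernel and sum: -2·-1.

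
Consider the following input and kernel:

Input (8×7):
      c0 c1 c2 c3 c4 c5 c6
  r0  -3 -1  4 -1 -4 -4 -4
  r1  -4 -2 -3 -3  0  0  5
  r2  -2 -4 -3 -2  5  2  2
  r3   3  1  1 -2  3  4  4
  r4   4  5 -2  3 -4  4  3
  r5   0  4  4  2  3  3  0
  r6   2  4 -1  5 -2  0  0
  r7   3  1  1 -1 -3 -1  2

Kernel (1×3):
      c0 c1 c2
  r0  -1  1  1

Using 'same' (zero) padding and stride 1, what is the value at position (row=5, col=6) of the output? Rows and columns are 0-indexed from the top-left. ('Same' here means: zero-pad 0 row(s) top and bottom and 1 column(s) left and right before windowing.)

-3

The receptive field on the zero-padded input at this output position is [3 0 0]. Elementwise product with the kernel and sum: 3·-1 + 0·1 + 0·1.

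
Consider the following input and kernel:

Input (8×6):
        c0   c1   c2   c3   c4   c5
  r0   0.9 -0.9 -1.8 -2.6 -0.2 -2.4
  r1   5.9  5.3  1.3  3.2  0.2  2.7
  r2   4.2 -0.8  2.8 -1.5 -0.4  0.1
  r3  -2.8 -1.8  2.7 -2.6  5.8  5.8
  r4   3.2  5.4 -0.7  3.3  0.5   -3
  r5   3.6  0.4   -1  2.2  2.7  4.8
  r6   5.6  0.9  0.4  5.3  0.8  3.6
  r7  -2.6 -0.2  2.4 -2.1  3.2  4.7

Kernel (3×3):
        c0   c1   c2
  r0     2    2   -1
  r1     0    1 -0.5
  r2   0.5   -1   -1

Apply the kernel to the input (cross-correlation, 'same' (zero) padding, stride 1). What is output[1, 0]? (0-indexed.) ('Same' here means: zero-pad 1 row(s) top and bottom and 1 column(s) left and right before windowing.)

2.55

The receptive field on the zero-padded input at this output position is [0 0.9 -0.9 / 0 5.9 5.3 / 0 4.2 -0.8]. Elementwise product with the kernel and sum: 0·2 + 0.9·2 + -0.9·-1 + 5.9·1 + 5.3·-0.5 + 0·0.5 + 4.2·-1 + -0.8·-1.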